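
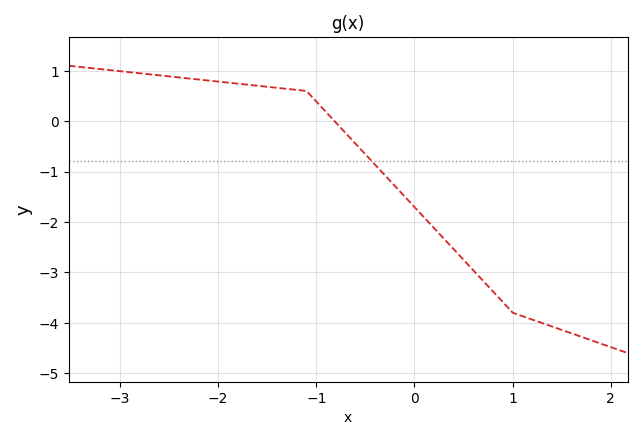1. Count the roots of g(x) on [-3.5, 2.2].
1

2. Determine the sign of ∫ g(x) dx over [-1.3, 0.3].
negative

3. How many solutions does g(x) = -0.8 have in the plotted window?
1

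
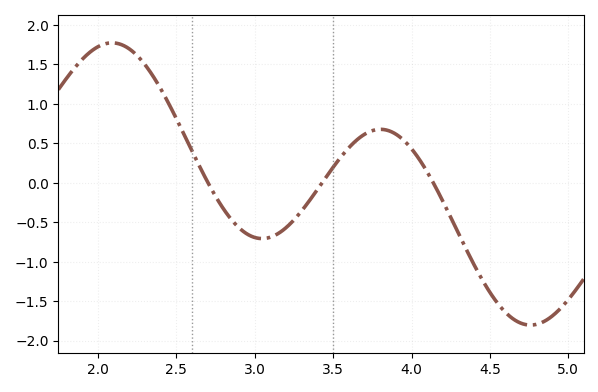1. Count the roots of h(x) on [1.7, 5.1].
3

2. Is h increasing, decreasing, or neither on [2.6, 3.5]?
neither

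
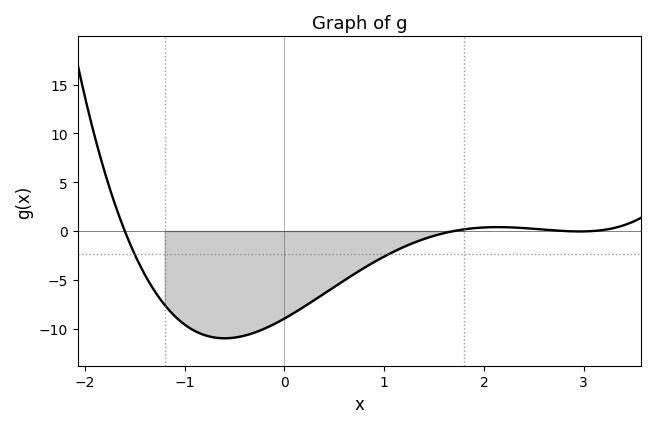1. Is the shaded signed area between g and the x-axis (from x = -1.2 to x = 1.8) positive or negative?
negative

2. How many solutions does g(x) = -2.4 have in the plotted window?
2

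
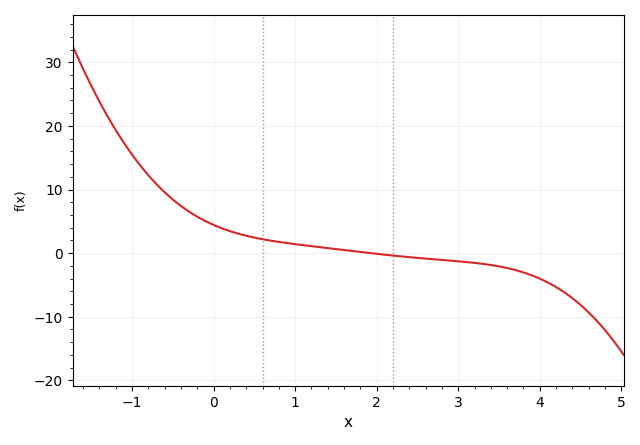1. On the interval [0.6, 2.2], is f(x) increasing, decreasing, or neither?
decreasing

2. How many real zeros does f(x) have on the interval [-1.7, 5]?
1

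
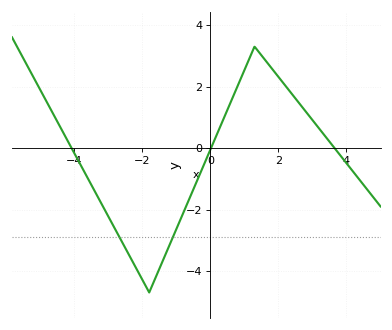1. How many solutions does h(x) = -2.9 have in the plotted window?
2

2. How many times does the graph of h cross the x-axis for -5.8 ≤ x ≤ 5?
3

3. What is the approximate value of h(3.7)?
-0.065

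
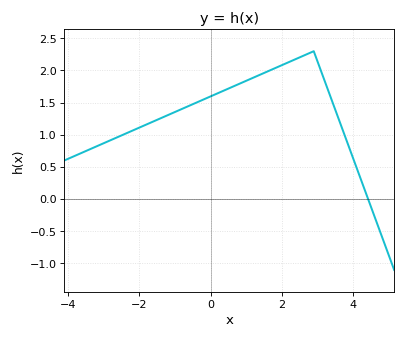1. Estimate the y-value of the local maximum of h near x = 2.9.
2.3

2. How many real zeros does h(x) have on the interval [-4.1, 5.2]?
1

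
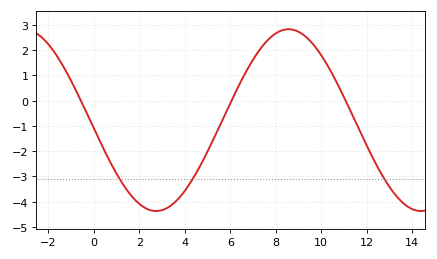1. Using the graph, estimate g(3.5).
-4.07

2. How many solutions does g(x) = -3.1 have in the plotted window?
3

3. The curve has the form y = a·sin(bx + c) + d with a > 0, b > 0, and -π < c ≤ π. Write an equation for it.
y = 3.6sin(0.54x - 3.05) - 0.77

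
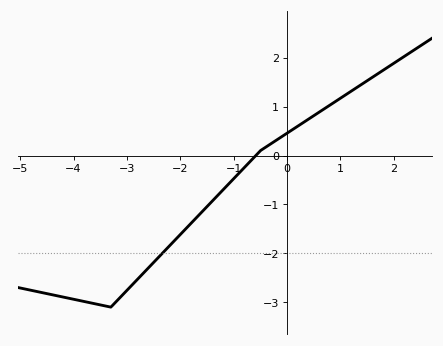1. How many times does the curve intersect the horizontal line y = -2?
1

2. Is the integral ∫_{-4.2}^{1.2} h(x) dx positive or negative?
negative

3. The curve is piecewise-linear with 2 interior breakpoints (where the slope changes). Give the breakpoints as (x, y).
(-3.3, -3.1); (-0.5, 0.1)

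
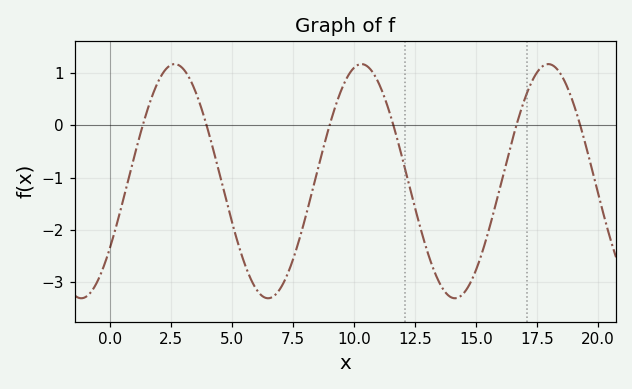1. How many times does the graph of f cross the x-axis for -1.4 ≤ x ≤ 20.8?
6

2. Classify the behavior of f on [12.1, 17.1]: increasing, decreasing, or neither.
neither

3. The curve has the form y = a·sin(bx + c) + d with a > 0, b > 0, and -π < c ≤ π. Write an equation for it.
y = 2.24sin(0.82x - 0.6) - 1.07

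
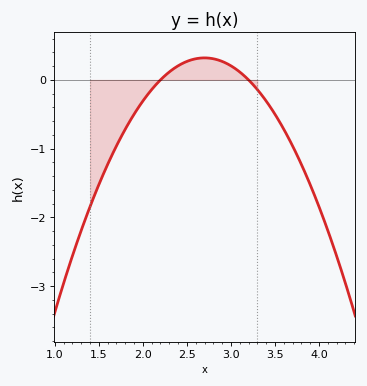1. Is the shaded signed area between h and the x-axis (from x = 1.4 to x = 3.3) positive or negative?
negative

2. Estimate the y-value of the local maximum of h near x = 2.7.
0.32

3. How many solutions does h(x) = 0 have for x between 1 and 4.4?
2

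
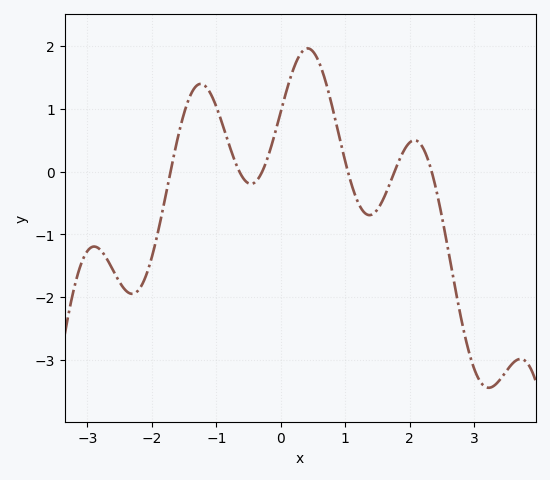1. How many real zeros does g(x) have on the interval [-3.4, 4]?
6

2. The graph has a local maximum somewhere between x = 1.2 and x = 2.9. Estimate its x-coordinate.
2.08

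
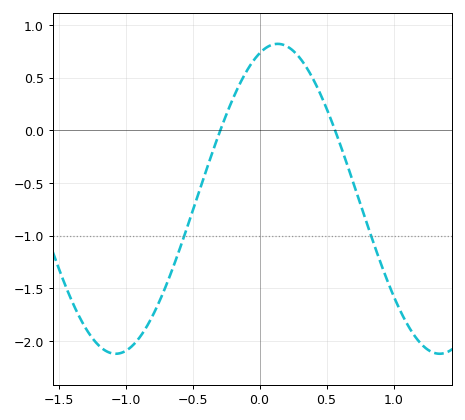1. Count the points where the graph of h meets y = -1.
2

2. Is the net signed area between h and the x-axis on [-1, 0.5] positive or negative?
negative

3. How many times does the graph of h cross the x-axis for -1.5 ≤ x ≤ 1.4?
2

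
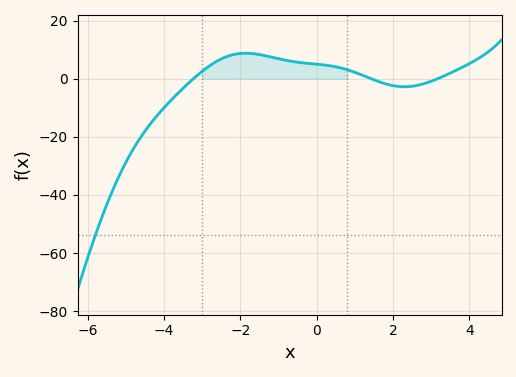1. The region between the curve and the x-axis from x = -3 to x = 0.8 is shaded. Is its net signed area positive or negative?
positive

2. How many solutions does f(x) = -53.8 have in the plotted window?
1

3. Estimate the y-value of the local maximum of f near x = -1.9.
8.81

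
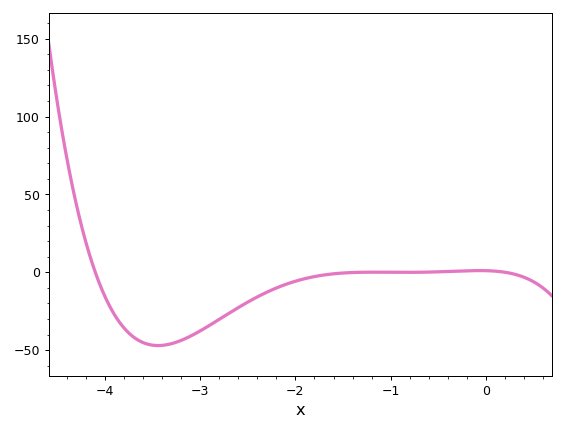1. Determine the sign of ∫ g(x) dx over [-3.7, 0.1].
negative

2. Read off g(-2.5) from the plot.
-20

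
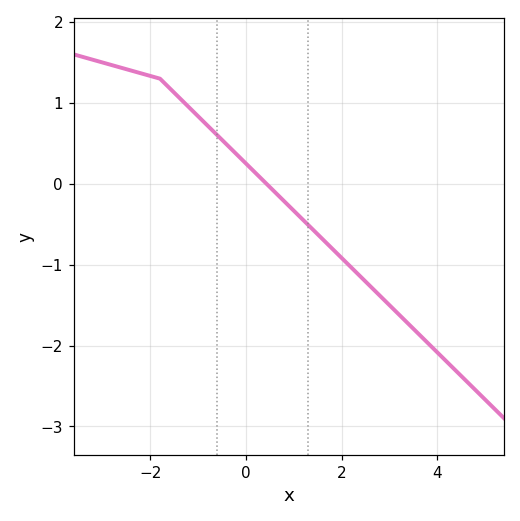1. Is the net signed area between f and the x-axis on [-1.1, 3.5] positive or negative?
negative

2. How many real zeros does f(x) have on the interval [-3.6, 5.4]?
1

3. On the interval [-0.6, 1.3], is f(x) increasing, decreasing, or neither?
decreasing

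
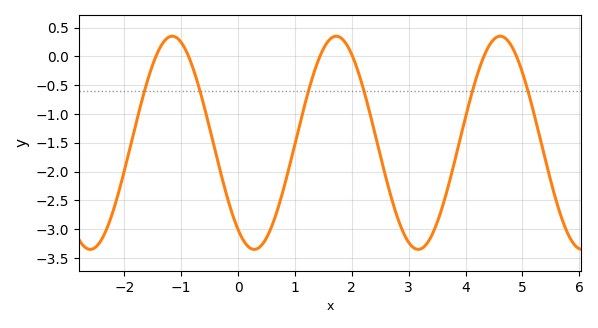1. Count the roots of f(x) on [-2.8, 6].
6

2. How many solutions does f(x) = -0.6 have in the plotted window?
6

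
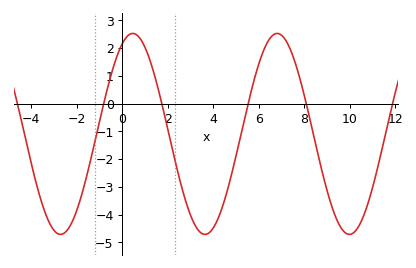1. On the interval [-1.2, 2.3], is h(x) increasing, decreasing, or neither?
neither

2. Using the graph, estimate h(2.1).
-1.3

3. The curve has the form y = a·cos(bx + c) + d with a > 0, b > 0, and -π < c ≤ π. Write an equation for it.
y = 3.62cos(0.99x - 0.45) - 1.09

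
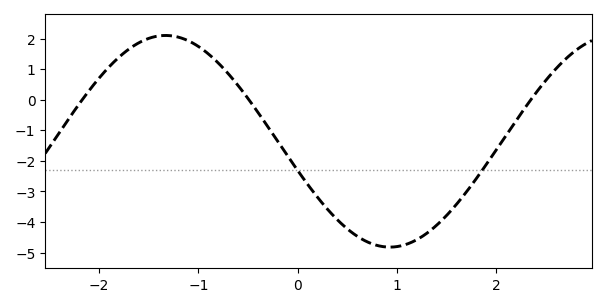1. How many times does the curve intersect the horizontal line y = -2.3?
2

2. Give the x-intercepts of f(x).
-2.17, -0.491, 2.35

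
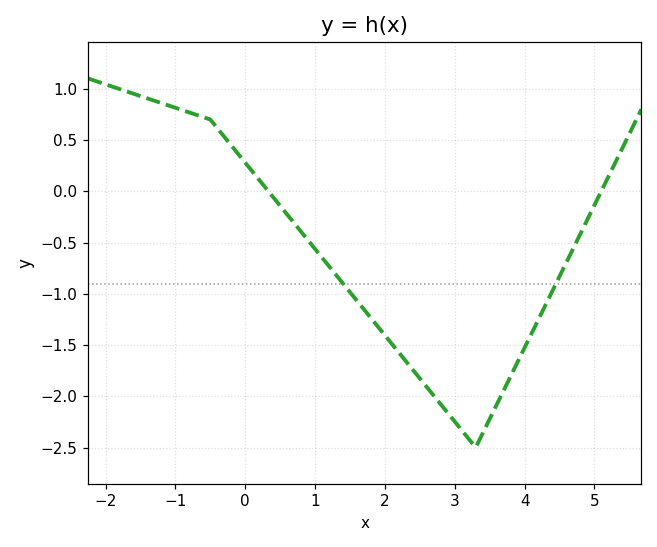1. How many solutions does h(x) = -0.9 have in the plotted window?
2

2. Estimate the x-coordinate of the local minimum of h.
3.4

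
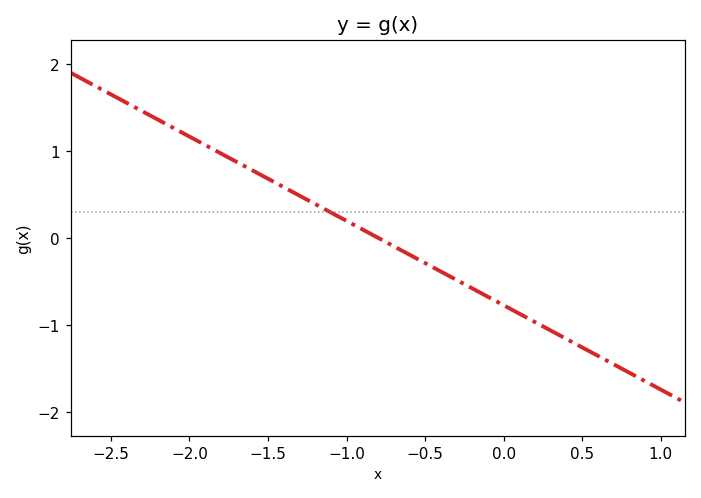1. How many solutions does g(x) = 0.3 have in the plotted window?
1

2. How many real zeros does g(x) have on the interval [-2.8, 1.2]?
1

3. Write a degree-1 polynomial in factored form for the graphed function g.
y = -0.97(x + 0.8)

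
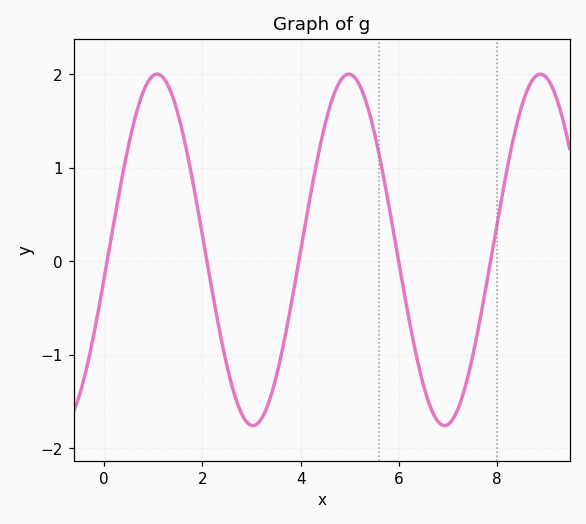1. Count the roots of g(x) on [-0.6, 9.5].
5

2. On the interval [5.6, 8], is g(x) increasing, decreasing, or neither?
neither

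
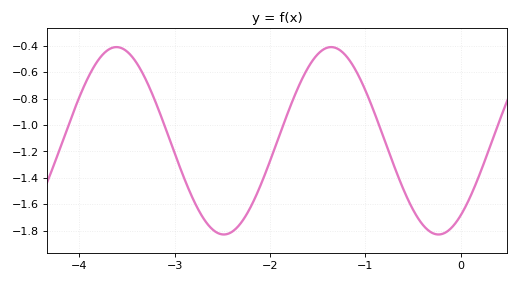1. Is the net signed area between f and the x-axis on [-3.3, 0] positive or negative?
negative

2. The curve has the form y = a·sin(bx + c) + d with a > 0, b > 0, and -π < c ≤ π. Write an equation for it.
y = 0.71sin(2.79x - 0.922) - 1.12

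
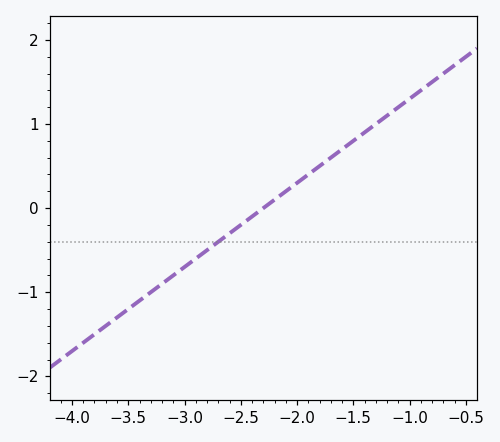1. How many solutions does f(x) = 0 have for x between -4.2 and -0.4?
1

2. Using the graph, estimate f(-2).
0.3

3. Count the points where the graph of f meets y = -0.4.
1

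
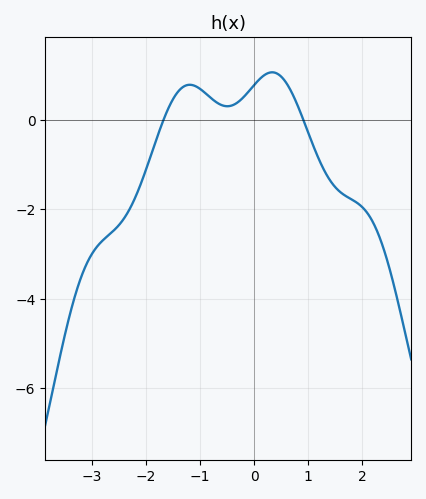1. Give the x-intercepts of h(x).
-1.7, 0.9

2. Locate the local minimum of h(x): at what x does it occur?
-0.5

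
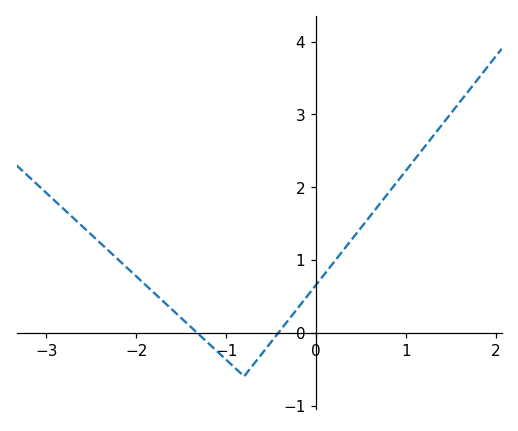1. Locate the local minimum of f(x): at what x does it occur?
-0.8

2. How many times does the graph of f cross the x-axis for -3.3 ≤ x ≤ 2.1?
2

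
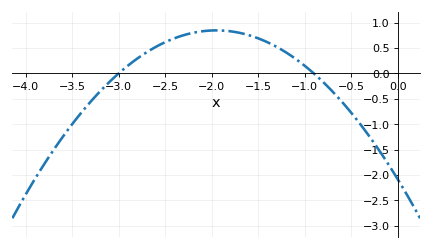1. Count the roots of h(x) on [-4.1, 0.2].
2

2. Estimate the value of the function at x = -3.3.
-0.554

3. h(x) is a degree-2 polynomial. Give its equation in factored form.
y = -0.77(x + 3)(x + 0.9)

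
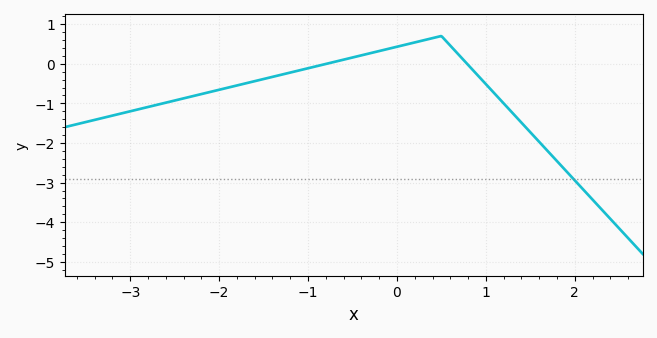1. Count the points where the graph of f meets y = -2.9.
1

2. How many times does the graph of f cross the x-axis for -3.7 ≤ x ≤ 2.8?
2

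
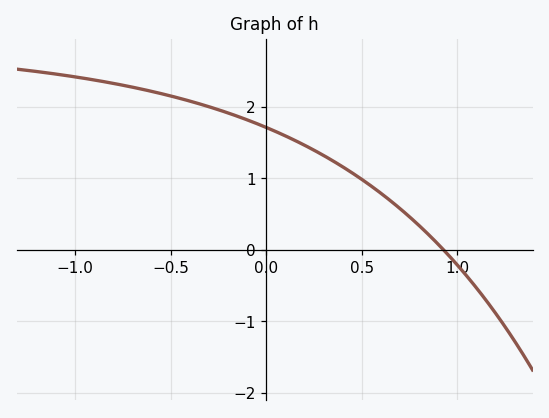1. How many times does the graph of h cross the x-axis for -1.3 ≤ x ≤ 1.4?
1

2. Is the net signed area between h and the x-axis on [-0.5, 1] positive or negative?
positive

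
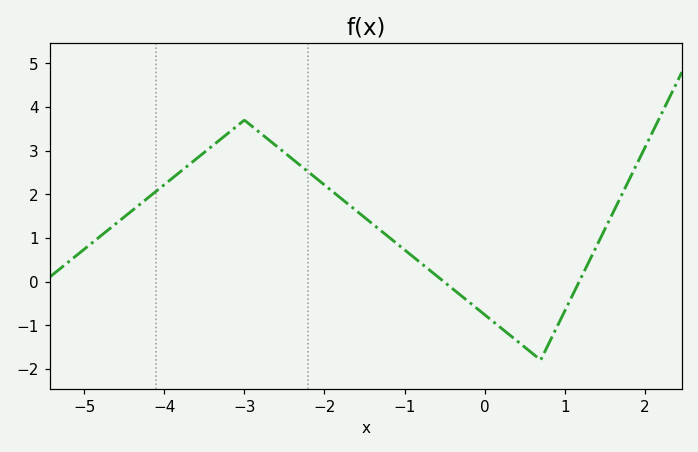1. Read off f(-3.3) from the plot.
3.26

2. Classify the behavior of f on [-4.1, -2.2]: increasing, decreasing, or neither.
neither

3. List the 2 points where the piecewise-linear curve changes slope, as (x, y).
(-3, 3.7); (0.7, -1.8)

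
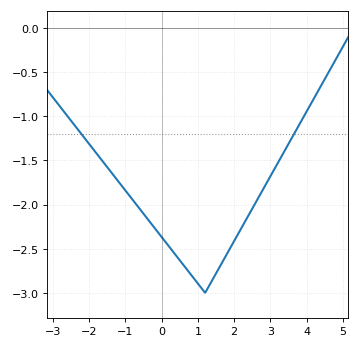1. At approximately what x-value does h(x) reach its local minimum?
1.2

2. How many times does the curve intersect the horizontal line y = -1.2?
2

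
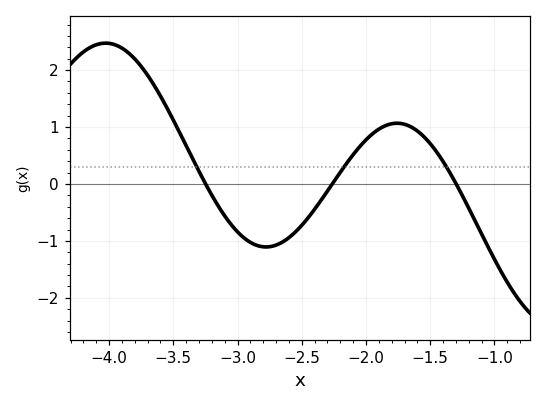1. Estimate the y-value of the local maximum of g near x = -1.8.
1.1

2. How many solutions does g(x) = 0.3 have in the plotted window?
3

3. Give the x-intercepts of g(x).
-3.25, -2.25, -1.3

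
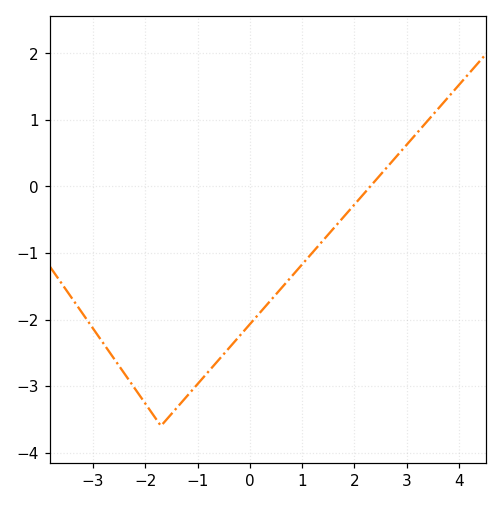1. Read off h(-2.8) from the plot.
-2.36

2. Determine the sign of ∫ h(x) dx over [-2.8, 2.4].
negative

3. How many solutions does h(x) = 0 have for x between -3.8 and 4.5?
1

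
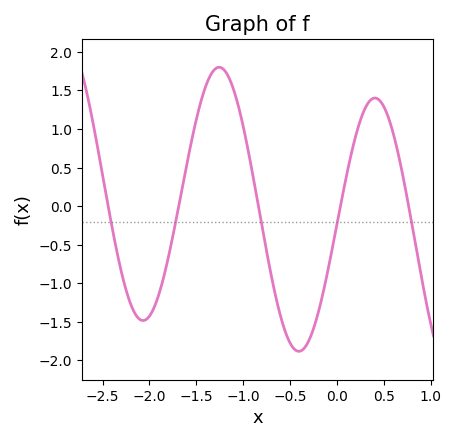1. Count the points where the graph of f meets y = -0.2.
5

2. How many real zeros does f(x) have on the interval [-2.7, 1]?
5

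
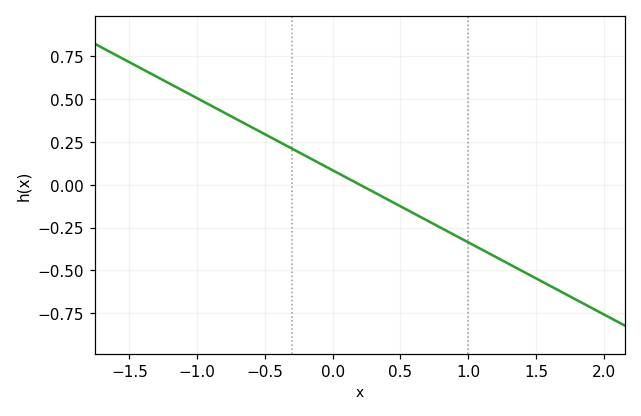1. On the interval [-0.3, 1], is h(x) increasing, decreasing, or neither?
decreasing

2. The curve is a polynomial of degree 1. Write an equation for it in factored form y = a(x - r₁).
y = -0.42(x - 0.2)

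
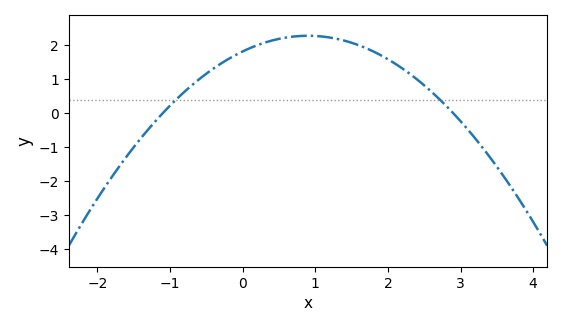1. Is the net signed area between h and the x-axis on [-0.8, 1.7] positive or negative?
positive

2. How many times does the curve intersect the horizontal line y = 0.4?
2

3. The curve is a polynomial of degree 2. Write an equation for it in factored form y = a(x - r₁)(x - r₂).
y = -0.57(x + 1.1)(x - 2.9)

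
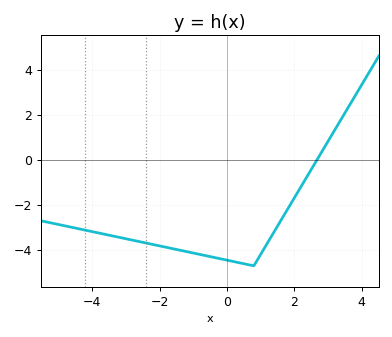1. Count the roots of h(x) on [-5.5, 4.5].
1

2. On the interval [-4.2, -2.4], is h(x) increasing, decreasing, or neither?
decreasing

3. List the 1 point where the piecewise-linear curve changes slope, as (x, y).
(0.8, -4.7)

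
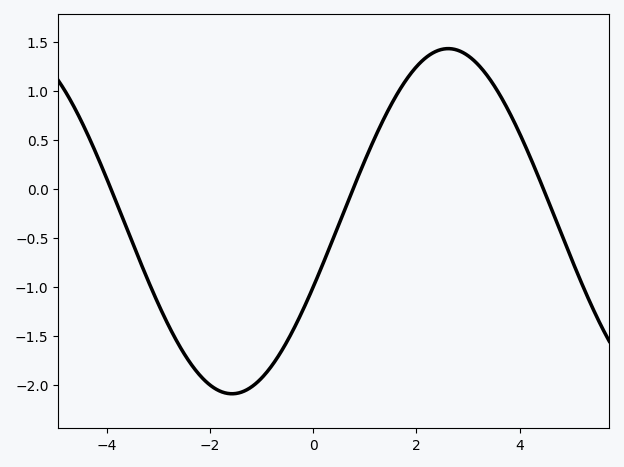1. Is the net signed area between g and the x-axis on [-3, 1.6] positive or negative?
negative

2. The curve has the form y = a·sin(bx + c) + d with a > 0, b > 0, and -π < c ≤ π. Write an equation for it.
y = 1.76sin(0.75x - 0.392) - 0.33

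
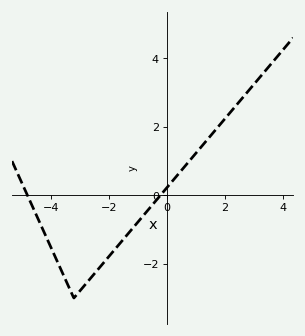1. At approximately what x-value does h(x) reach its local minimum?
-3.2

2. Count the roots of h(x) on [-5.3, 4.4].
2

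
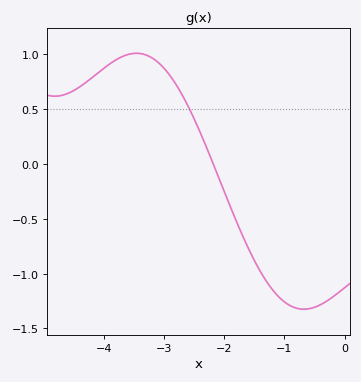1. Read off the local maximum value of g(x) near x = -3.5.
1.01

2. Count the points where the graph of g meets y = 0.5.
1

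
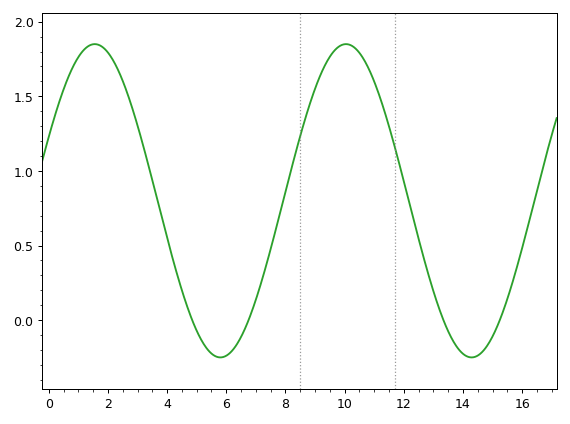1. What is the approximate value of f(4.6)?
0.15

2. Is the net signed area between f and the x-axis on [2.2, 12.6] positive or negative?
positive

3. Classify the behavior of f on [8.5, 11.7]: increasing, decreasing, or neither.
neither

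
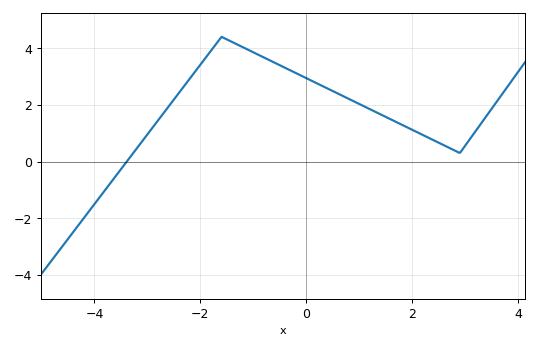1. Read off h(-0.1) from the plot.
3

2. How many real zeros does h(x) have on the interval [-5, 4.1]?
1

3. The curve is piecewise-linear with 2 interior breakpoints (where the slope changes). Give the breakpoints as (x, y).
(-1.6, 4.4); (2.9, 0.3)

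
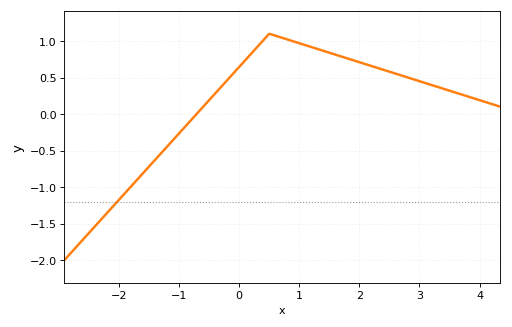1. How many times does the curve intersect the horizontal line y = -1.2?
1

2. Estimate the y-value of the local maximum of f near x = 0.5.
1.1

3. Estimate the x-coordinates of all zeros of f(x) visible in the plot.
-0.71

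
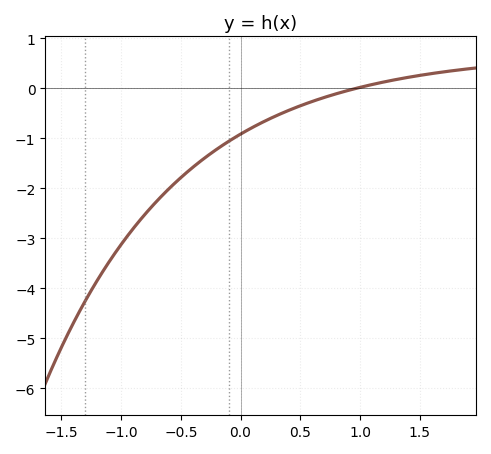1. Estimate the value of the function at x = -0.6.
-2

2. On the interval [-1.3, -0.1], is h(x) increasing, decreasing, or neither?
increasing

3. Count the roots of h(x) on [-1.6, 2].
1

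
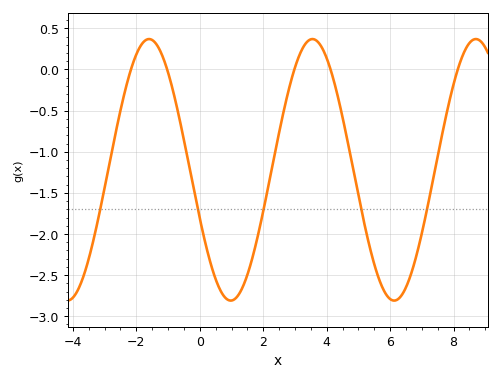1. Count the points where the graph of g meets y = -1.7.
5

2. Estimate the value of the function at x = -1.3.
0.25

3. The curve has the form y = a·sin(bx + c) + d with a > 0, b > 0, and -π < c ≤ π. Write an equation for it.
y = 1.59sin(1.2x - 2.8) - 1.22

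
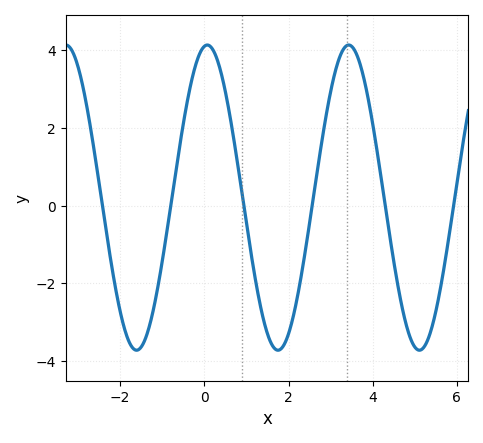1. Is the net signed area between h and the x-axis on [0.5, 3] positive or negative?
negative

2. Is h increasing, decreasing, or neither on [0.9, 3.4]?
neither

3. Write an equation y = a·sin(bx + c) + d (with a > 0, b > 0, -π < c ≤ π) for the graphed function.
y = 3.93sin(1.9x + 1.4) + 0.21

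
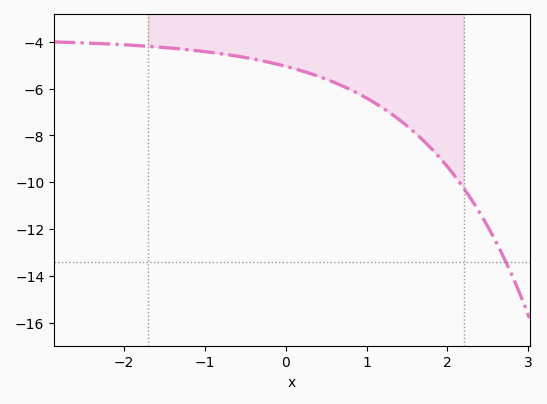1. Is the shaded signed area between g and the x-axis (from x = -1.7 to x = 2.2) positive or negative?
negative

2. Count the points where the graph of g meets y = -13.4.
1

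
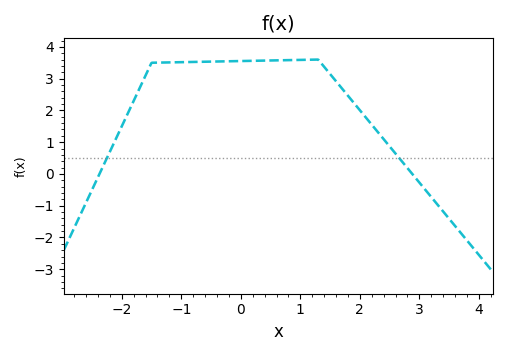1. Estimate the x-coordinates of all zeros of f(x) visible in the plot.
-2.4, 2.9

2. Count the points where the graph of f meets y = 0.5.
2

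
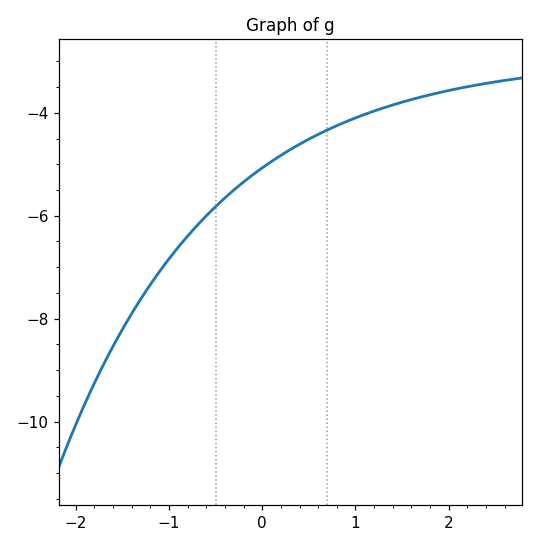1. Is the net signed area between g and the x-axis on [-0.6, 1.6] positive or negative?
negative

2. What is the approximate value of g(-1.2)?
-7.34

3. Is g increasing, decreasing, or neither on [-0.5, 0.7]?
increasing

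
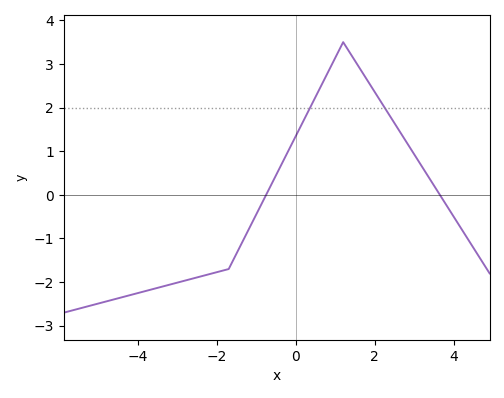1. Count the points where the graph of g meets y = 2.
2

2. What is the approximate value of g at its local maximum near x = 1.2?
3.5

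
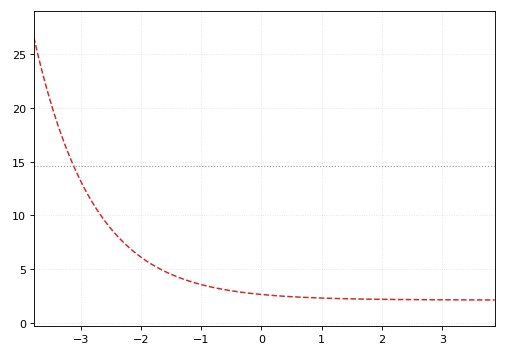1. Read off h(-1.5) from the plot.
4.51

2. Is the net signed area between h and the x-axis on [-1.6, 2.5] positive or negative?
positive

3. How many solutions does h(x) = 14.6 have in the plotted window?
1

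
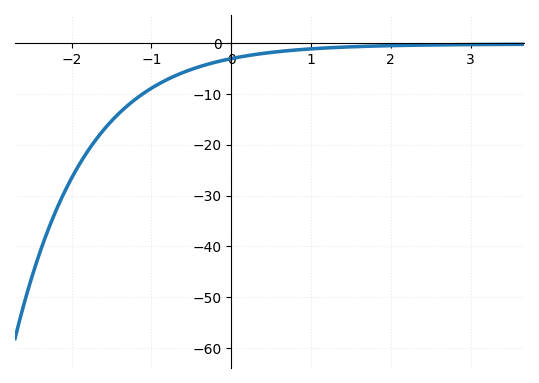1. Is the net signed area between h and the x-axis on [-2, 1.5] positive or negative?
negative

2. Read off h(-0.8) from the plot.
-7.12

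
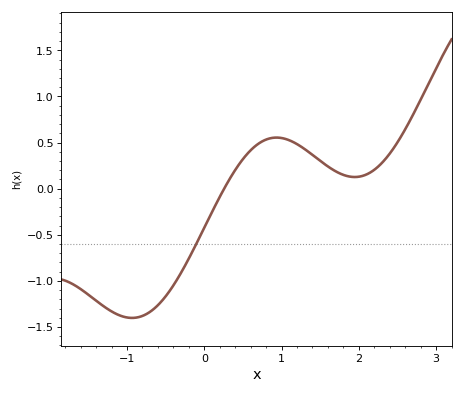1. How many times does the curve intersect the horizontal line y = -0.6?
1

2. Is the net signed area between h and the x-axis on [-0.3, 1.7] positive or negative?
positive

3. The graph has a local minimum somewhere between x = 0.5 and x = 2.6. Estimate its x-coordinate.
1.9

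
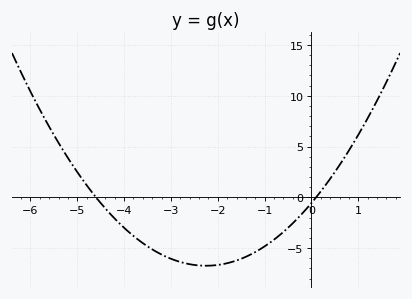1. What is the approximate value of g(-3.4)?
-5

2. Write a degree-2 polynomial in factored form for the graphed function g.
y = 1.22(x + 4.6)(x - 0.1)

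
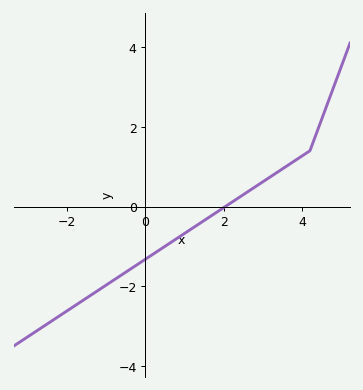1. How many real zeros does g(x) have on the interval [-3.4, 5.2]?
1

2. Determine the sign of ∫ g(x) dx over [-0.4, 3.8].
negative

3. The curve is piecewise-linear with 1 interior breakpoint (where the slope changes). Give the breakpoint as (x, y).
(4.2, 1.4)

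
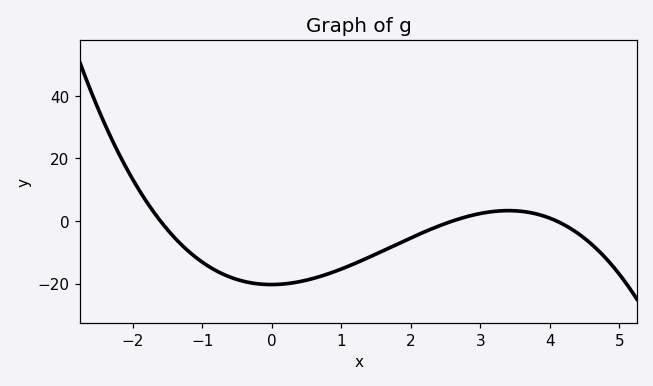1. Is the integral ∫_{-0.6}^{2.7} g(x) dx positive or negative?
negative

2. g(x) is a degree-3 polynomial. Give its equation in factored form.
y = -1.19(x + 1.6)(x - 2.6)(x - 4.1)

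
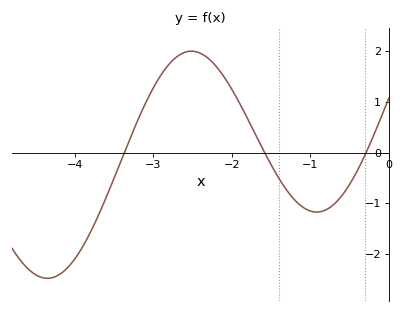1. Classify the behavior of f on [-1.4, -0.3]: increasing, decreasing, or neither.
neither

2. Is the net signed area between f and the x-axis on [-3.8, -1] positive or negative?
positive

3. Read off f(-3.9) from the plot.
-1.9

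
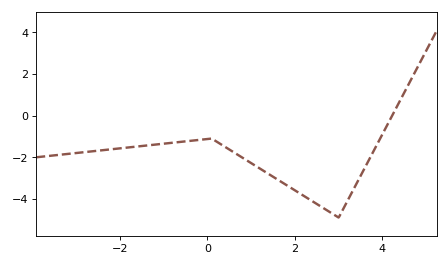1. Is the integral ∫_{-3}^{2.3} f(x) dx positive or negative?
negative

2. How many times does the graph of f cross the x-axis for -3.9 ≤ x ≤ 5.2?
1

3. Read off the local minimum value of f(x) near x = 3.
-4.8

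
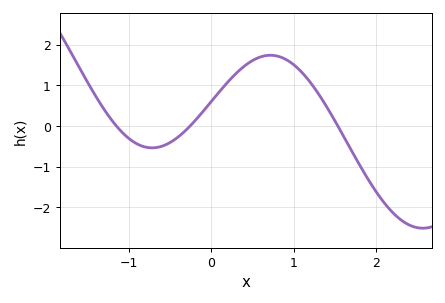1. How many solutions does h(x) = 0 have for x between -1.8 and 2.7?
3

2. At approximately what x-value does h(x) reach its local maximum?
0.7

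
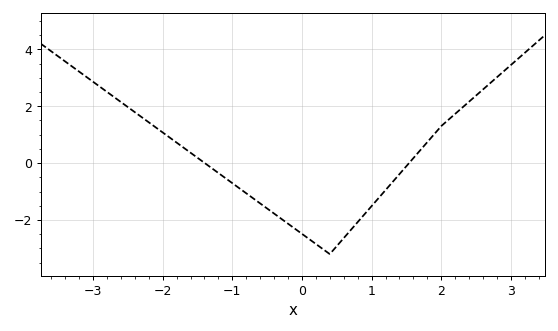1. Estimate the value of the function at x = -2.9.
2.68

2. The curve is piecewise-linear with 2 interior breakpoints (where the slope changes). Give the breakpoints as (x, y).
(0.4, -3.2); (2, 1.3)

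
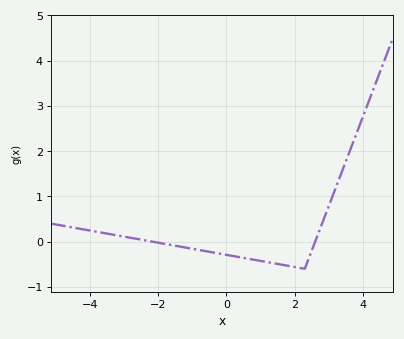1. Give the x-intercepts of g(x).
-2.2, 2.6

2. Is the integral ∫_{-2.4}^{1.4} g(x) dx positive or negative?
negative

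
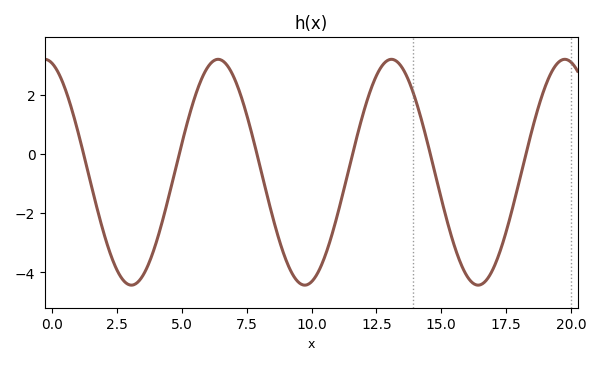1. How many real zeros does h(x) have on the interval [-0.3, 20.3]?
6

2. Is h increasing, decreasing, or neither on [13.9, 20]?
neither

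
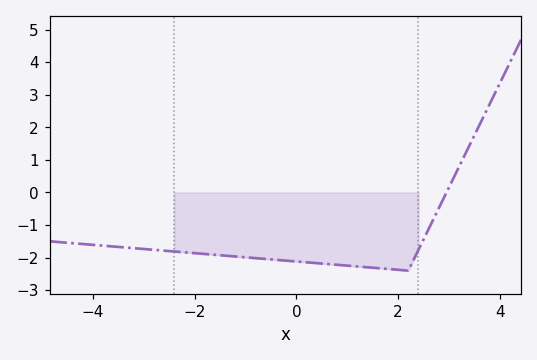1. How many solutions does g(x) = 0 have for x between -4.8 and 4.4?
1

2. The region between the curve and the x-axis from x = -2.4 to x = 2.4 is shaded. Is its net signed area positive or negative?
negative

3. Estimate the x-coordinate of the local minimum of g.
2.2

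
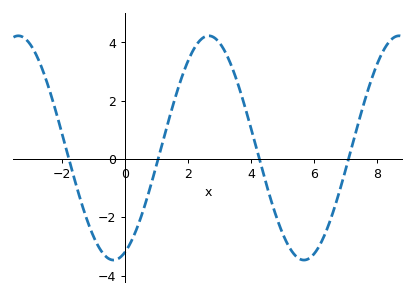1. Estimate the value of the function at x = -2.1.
1.27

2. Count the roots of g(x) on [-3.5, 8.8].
4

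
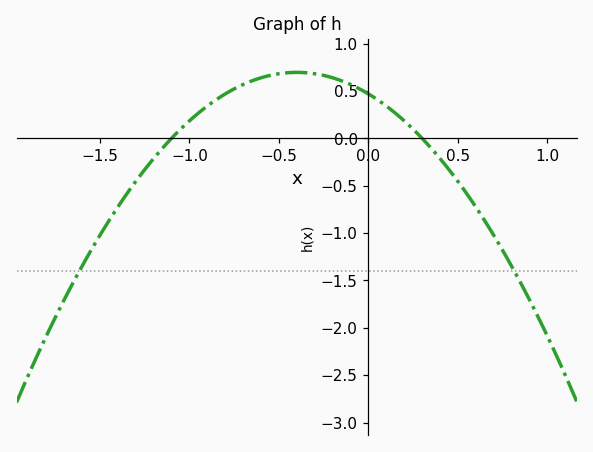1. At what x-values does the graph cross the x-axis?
-1.1, 0.3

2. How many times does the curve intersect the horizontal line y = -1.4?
2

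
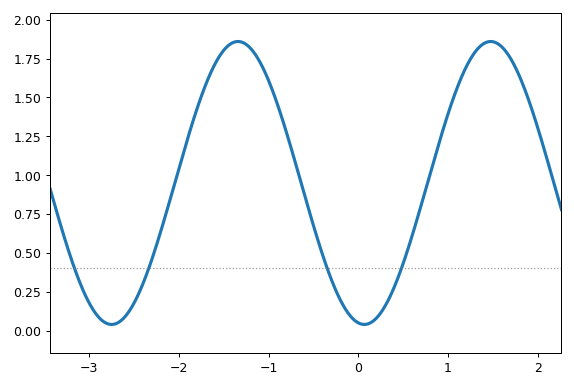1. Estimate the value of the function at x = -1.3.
1.86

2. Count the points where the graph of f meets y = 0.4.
4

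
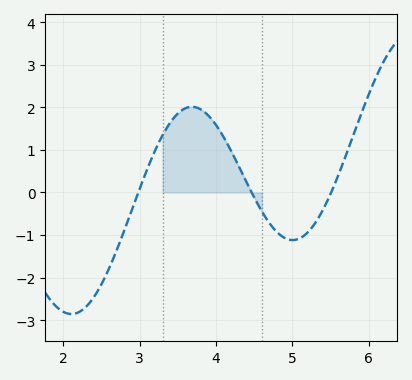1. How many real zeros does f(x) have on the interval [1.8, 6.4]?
3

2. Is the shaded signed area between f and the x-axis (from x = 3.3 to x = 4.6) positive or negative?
positive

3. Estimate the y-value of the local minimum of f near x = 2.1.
-2.86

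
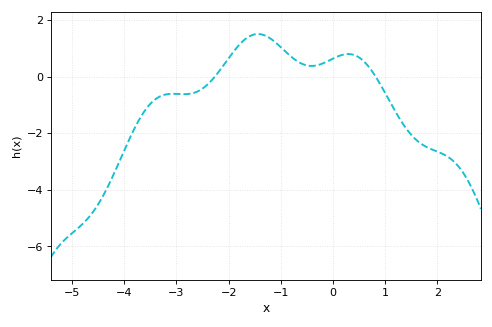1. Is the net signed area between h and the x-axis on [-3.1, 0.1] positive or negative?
positive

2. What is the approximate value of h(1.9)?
-2.58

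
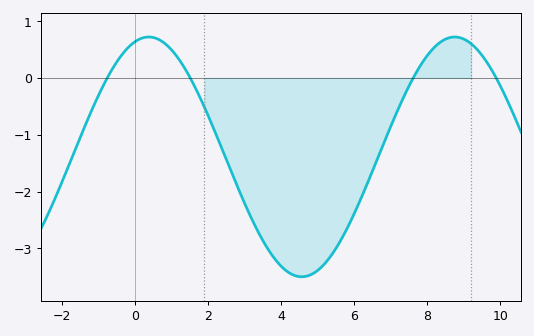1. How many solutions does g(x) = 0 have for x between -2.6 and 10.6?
4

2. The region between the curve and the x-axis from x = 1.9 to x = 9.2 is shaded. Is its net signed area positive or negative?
negative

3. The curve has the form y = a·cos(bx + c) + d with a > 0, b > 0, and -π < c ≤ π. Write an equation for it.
y = 2.11cos(0.75x - 0.28) - 1.39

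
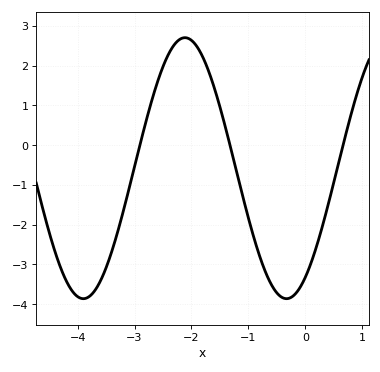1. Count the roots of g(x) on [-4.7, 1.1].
3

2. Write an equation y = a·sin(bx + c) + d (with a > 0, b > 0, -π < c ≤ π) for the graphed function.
y = 3.28sin(1.8x - 0.99) - 0.58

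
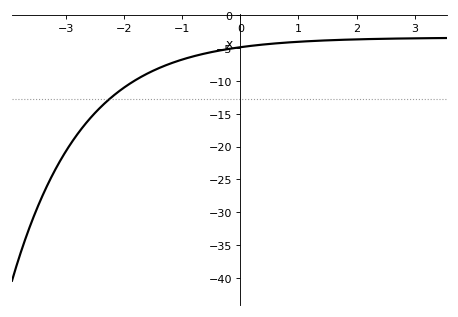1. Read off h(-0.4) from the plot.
-5.46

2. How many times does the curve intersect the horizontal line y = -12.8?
1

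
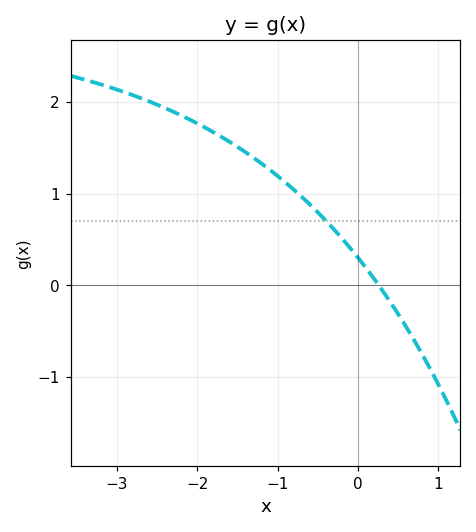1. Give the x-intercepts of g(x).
0.3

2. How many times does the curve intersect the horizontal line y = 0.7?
1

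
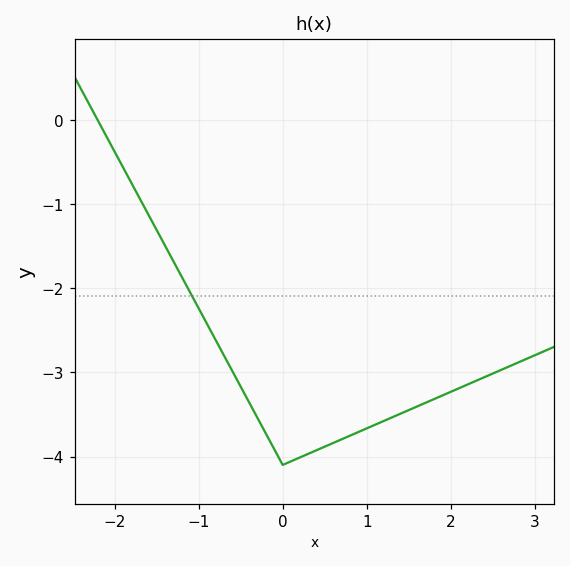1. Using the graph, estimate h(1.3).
-3.54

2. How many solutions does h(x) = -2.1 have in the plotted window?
1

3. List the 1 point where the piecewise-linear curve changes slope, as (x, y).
(0, -4.1)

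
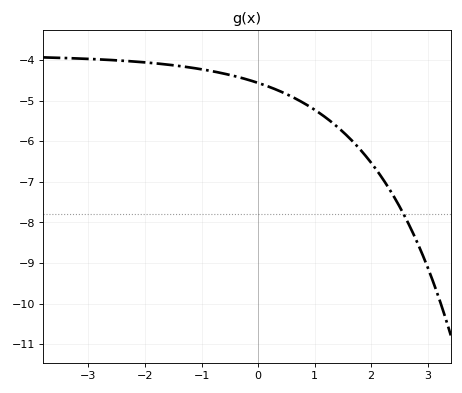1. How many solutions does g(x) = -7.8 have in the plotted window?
1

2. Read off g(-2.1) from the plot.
-4.04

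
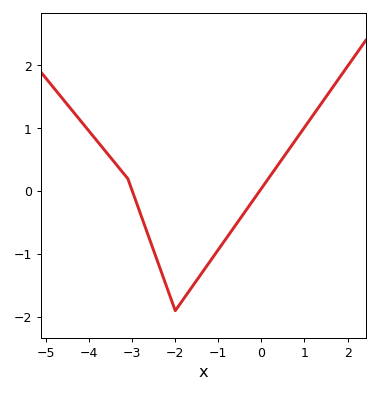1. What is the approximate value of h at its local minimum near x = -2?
-1.9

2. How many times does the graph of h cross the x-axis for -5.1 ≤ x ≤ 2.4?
2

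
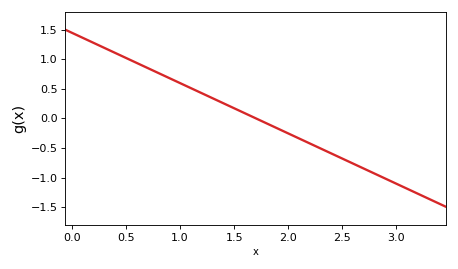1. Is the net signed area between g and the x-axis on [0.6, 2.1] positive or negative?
positive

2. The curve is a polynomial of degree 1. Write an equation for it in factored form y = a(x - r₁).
y = -0.85(x - 1.7)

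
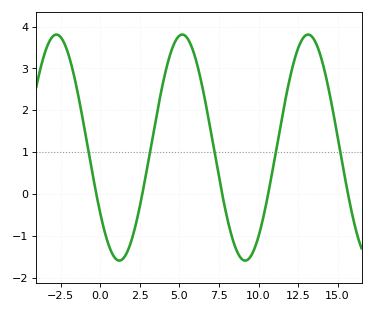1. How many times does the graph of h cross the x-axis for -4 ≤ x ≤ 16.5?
5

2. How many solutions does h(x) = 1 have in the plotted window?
5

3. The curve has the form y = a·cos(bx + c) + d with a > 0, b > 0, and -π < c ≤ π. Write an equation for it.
y = 2.7cos(0.79x + 2.19) + 1.11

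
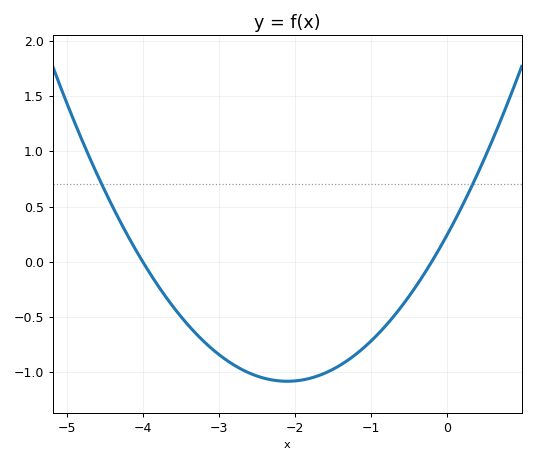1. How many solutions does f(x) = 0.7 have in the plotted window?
2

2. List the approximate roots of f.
-4, -0.2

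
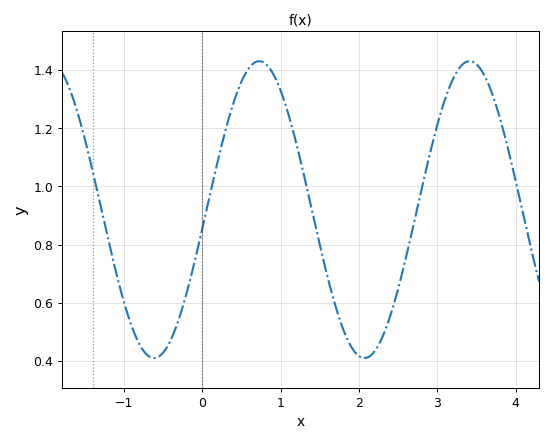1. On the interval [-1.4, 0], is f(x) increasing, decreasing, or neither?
neither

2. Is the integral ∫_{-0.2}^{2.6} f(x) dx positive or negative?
positive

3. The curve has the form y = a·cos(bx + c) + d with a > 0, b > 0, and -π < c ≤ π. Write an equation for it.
y = 0.51cos(2.3x - 1.7) + 0.92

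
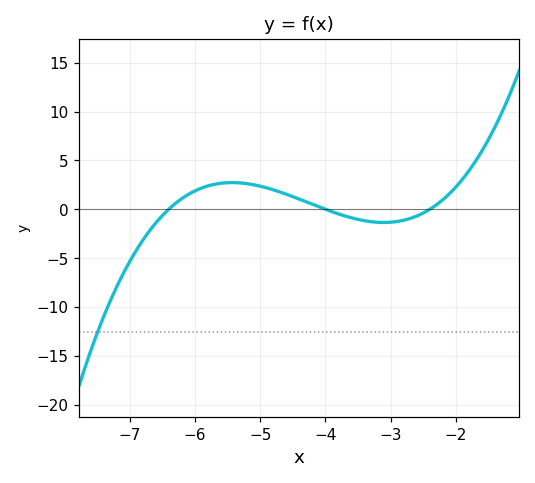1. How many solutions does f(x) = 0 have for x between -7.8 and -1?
3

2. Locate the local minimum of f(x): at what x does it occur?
-3.1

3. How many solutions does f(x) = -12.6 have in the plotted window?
1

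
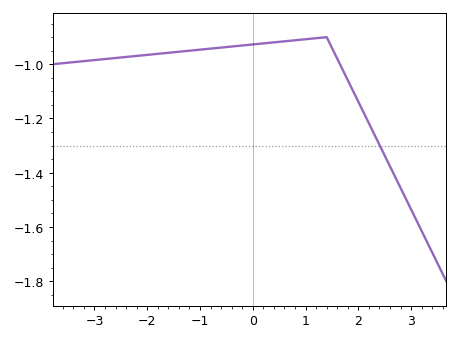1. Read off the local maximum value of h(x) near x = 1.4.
-0.9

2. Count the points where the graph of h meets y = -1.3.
1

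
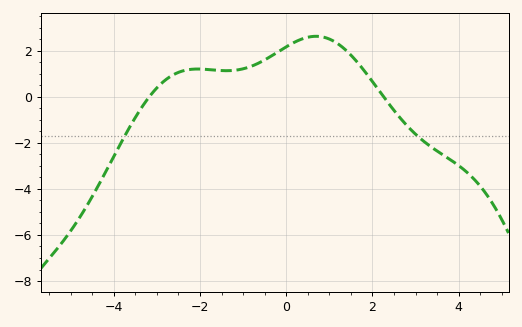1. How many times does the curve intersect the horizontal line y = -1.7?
2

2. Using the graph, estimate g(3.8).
-2.73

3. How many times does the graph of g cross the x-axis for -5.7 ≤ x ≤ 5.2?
2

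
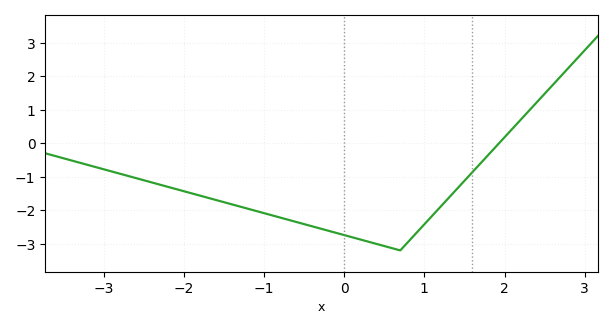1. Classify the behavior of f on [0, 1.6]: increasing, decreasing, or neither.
neither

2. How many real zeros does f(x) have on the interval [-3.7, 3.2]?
1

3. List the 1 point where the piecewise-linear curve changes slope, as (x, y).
(0.7, -3.2)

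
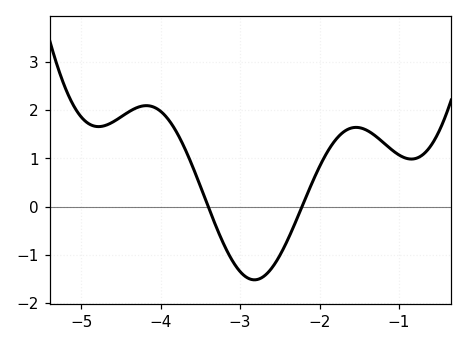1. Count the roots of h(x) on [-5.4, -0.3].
2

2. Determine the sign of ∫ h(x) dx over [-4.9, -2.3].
positive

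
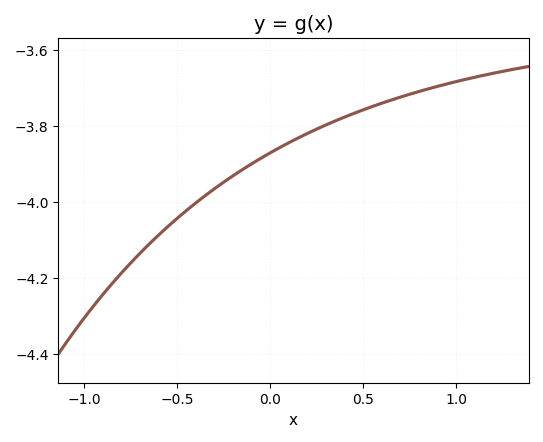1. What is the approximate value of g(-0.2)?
-3.94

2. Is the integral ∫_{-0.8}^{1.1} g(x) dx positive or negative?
negative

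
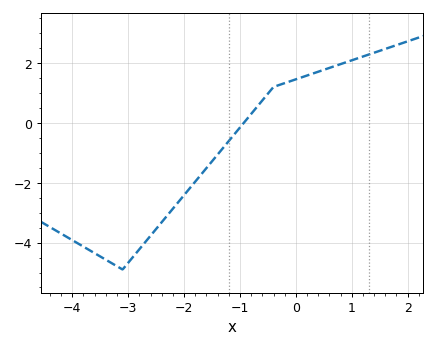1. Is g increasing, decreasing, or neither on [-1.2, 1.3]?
increasing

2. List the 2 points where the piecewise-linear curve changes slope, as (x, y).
(-3.1, -4.9); (-0.4, 1.2)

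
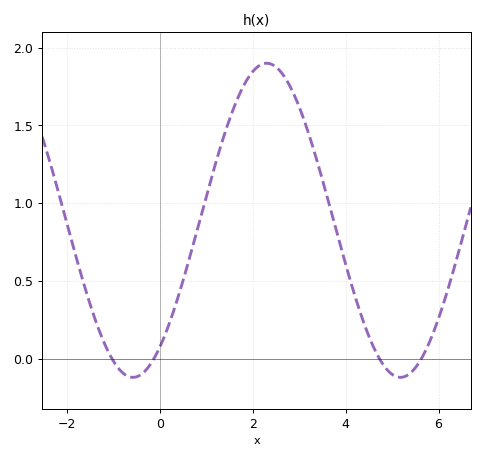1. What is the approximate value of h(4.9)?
-0.05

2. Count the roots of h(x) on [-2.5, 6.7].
4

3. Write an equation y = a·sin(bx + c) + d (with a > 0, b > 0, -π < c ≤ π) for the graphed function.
y = 1.01sin(1.1x - 0.93) + 0.89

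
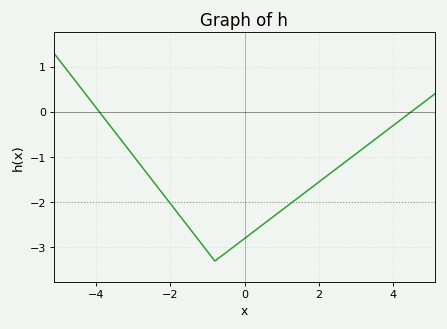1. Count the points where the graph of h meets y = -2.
2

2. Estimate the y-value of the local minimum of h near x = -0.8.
-3.3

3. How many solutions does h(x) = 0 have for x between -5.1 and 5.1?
2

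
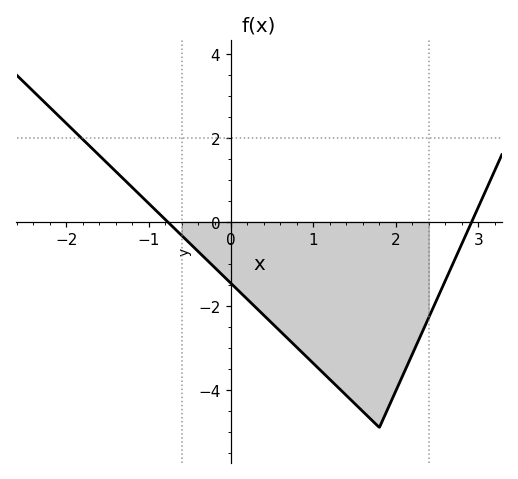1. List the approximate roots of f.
-0.8, 2.9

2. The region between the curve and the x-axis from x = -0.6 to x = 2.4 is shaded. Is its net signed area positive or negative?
negative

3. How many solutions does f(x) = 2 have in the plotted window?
1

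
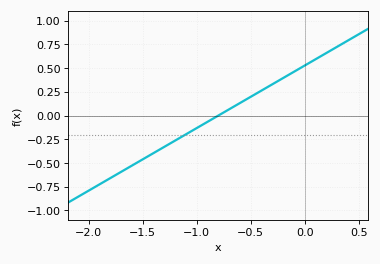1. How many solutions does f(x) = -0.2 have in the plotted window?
1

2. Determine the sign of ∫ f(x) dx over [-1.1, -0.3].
positive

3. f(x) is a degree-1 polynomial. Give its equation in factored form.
y = 0.66(x + 0.8)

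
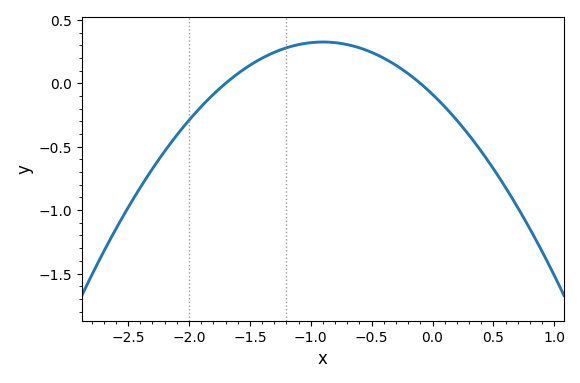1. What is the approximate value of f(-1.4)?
0.2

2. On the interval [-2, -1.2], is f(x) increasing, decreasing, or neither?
increasing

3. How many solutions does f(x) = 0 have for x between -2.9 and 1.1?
2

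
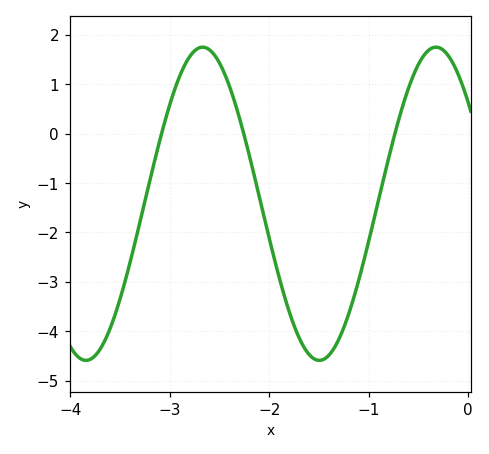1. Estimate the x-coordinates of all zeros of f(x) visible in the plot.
-3.08, -2.26, -0.737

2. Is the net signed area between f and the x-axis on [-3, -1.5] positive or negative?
negative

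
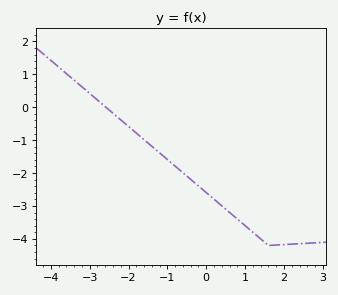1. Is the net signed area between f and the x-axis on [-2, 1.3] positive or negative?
negative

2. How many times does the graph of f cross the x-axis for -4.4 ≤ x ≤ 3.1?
1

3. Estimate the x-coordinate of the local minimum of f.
1.6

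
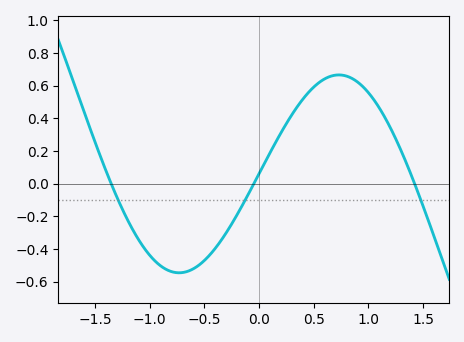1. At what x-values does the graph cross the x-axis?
-1.35, -0.05, 1.4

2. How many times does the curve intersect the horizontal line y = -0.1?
3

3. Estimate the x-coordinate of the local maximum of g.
0.75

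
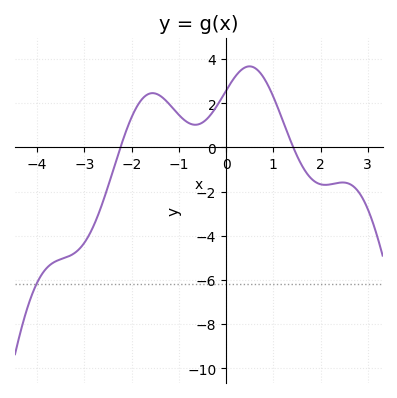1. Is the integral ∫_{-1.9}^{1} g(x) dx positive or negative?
positive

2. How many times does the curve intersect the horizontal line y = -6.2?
1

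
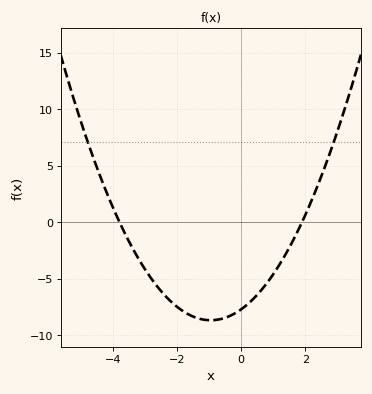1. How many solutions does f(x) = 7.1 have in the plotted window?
2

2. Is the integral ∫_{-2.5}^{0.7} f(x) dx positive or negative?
negative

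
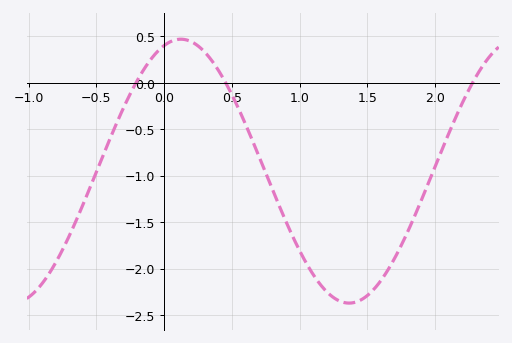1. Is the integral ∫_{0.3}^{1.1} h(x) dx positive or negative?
negative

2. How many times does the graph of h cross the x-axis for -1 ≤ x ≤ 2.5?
3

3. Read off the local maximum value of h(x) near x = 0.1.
0.45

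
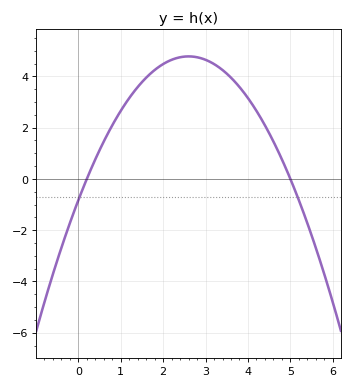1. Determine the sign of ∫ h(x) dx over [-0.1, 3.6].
positive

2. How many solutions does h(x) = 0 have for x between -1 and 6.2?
2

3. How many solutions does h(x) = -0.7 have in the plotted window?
2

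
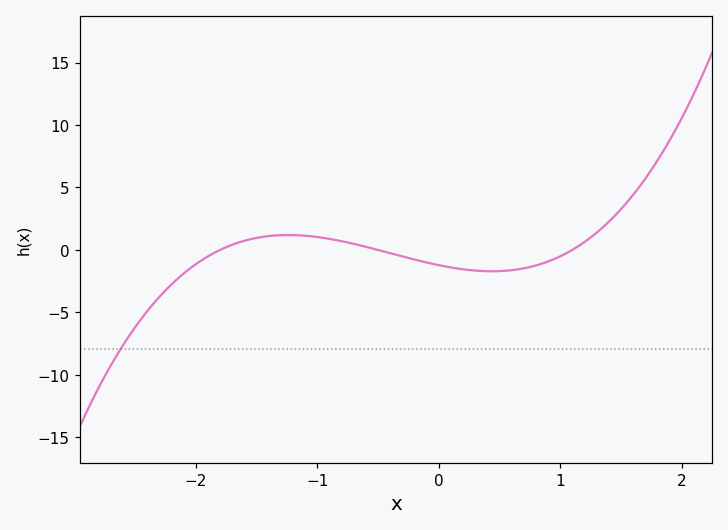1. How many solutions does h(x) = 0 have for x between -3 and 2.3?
3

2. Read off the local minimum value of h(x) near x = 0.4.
-1.71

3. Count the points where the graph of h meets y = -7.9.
1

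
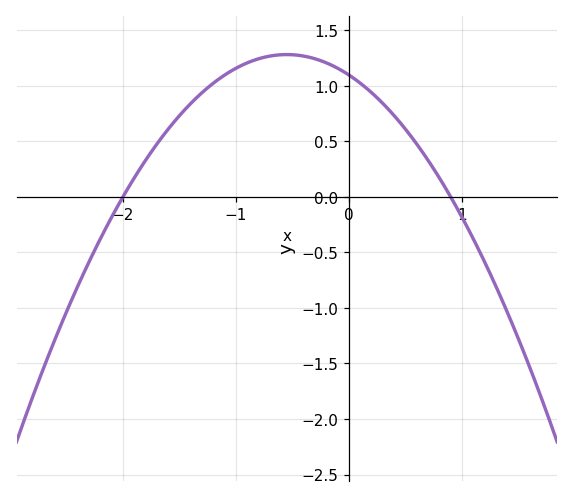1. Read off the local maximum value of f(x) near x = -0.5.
1.3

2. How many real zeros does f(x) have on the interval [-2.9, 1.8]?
2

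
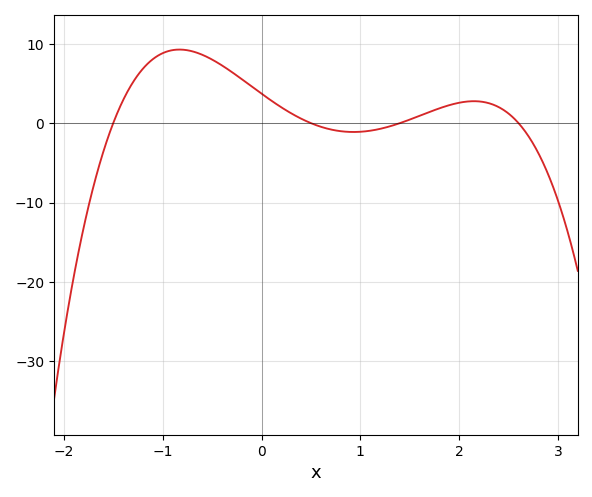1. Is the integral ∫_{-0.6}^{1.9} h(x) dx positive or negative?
positive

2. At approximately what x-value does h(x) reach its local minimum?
0.932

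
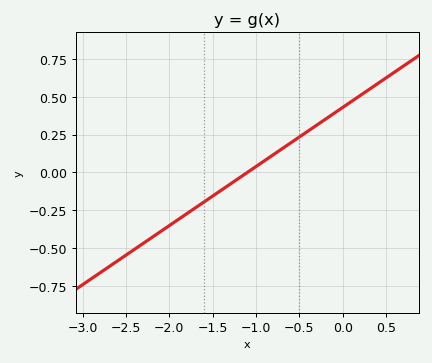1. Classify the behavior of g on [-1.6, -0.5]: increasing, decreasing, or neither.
increasing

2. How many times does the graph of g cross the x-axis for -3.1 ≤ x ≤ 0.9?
1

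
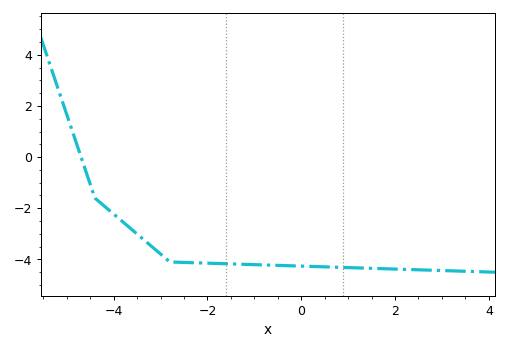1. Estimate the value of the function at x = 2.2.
-4.4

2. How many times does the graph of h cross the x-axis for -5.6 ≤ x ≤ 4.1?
1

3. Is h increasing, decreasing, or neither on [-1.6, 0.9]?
decreasing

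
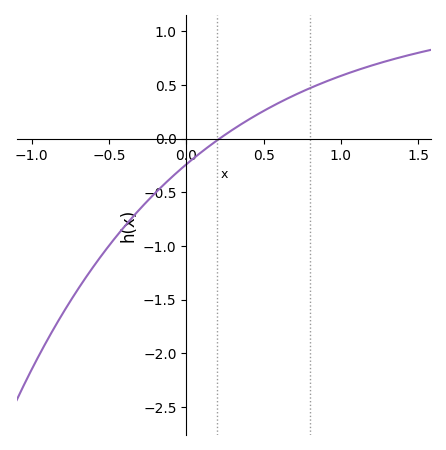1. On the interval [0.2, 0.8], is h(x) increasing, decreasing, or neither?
increasing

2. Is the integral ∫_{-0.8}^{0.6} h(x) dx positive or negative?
negative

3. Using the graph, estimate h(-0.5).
-0.997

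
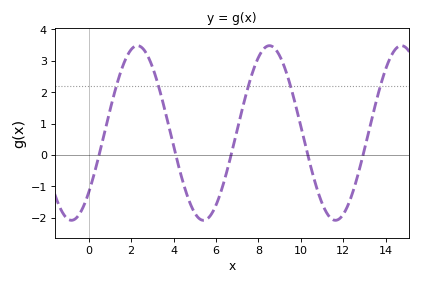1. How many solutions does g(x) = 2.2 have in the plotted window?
5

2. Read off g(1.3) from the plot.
2.2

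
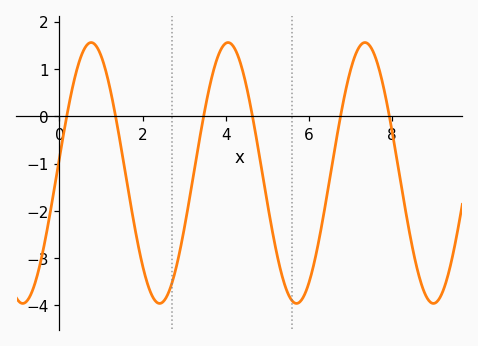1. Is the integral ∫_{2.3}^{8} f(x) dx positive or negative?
negative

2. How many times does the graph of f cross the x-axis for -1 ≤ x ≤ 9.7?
6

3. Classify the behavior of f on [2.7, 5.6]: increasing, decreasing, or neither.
neither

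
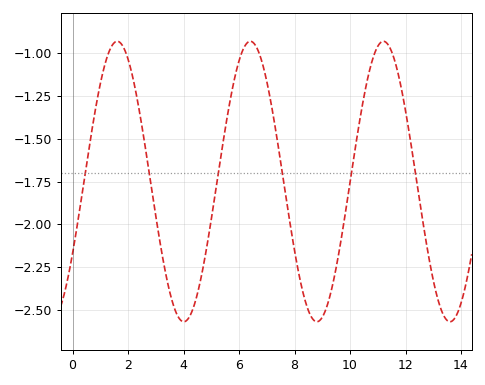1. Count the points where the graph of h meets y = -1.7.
6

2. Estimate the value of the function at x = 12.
-1.34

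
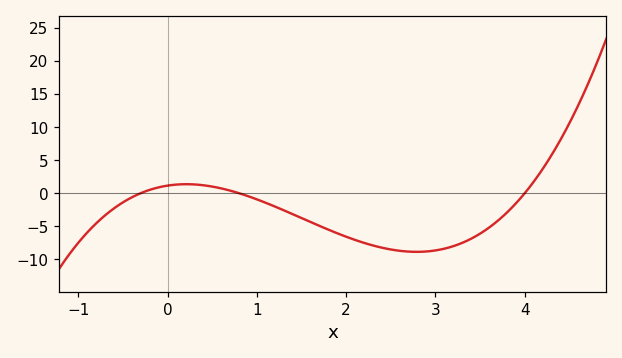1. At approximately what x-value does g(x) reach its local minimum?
2.79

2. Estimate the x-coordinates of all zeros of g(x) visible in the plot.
-0.3, 0.8, 4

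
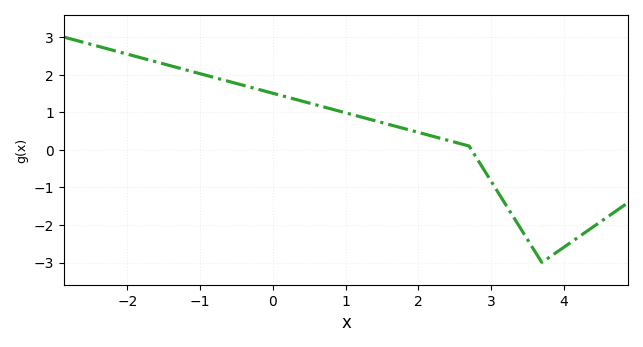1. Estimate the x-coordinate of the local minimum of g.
3.8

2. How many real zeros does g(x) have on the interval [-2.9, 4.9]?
1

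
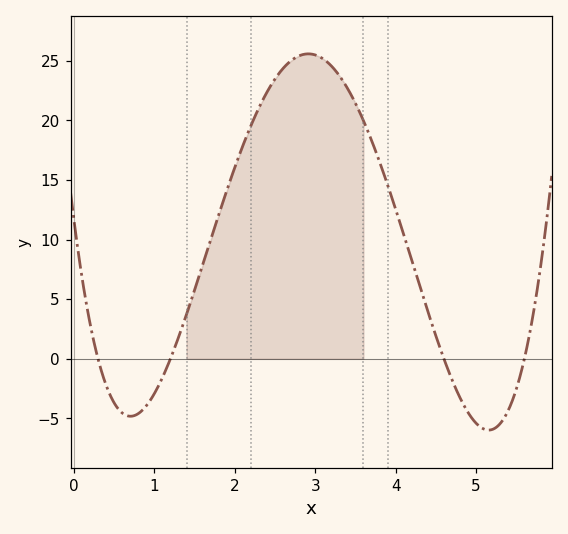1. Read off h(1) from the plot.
-2.92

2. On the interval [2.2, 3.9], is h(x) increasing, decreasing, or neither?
neither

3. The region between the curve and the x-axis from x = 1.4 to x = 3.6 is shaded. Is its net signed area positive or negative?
positive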